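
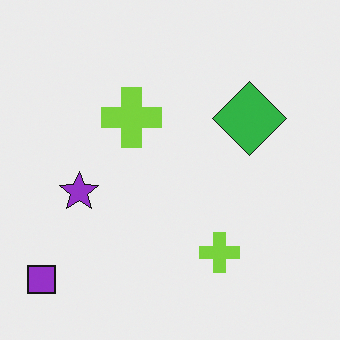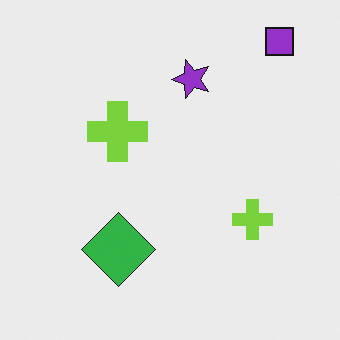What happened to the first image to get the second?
The image was transposed (reflected across the top-left ↔ bottom-right diagonal).

Shapes have swapped their row and column positions — what was in the top-right is now in the bottom-left — a diagonal reflection.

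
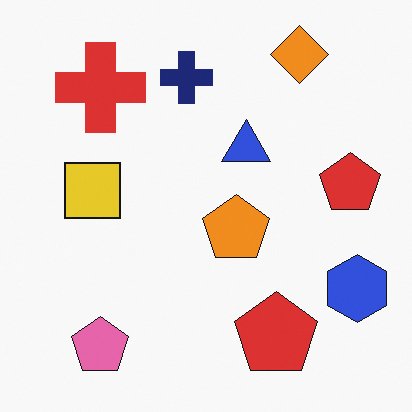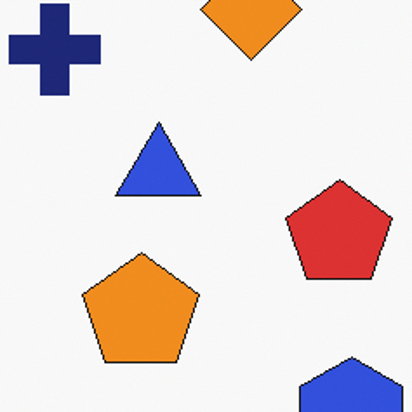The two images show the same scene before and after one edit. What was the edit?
The transformation is: cropped tightly and scaled back up.

The visible shapes are larger and the field of view is narrower; shapes near the original edges may be partly or wholly outside the frame — a crop-and-rescale.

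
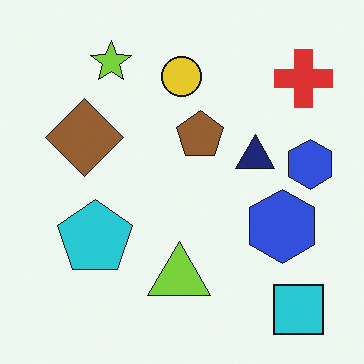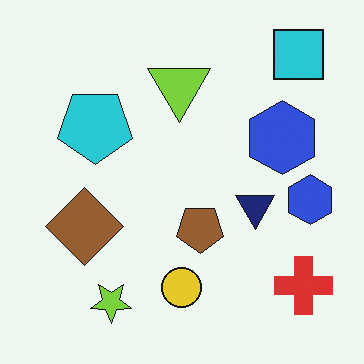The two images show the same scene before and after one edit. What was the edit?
It was flipped vertically (top ↔ bottom).

The cyan square is in the bottom-right of the first image and the top-right of the second — shapes on opposite sides of the horizontal midline have swapped in a mirror flip.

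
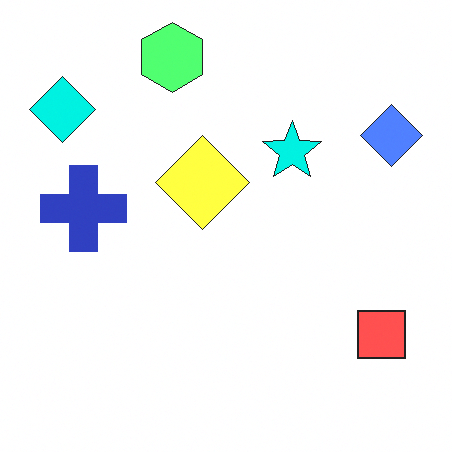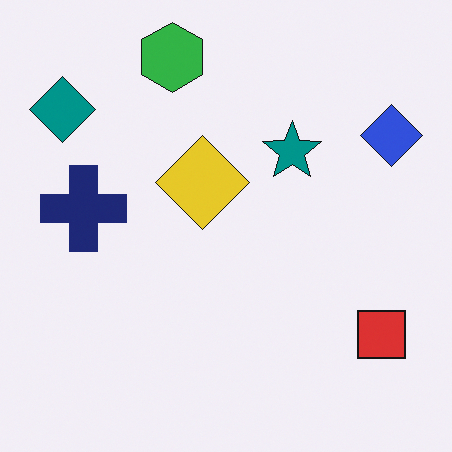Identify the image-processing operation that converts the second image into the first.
Substantially brightened.

Every pixel — background and shapes alike — is uniformly brightened.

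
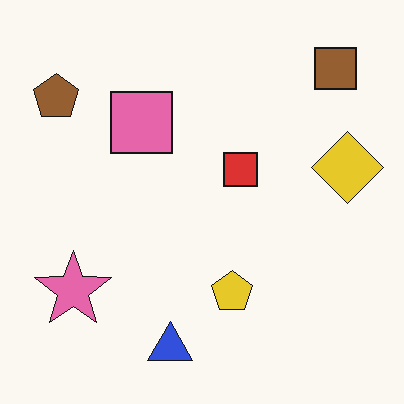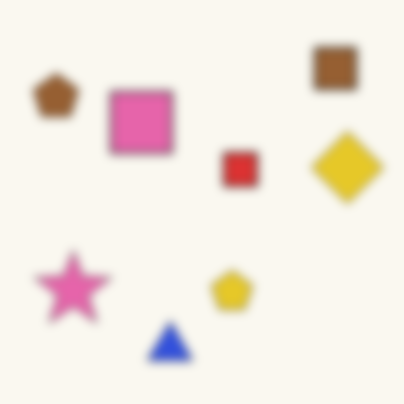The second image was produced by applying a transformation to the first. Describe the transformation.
The transformation is: heavily blurred.

Shape edges and outlines are uniformly softened across the whole image.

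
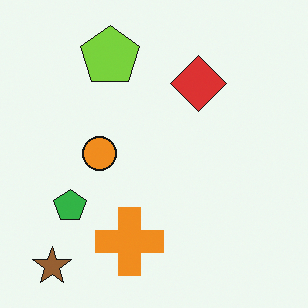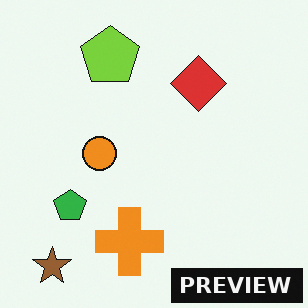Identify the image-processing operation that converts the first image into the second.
It was watermarked with the text "PREVIEW" in the lower-right corner.

A dark label reading "PREVIEW" appears in the lower-right corner.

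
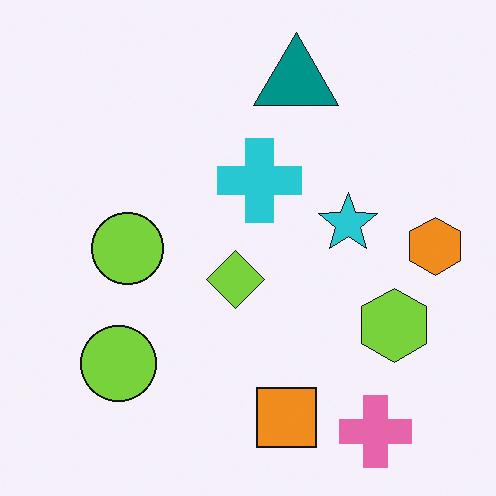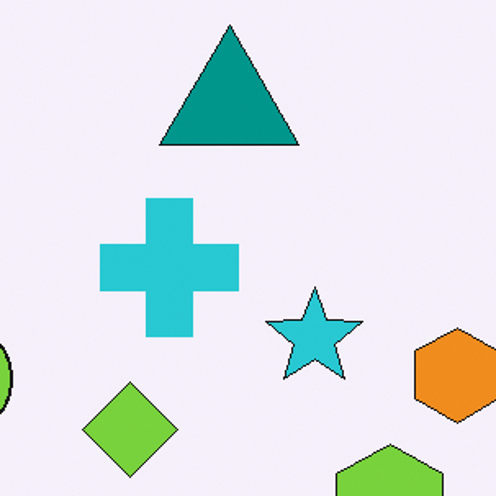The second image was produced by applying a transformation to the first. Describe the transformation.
It was cropped tightly and scaled back up.

The visible shapes are larger and the field of view is narrower; shapes near the original edges may be partly or wholly outside the frame — a crop-and-rescale.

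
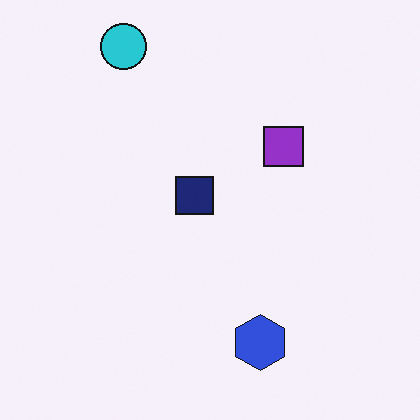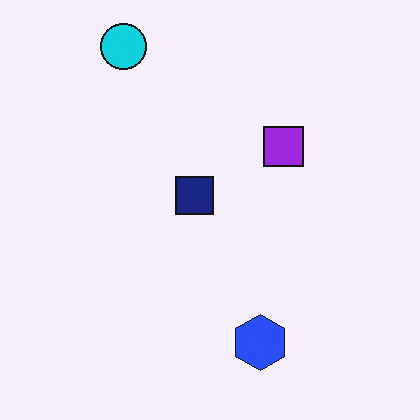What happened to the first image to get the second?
The second image is the first slightly oversaturated.

All colors are more vivid — a global saturation change.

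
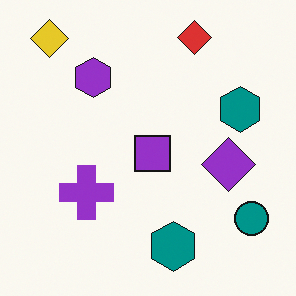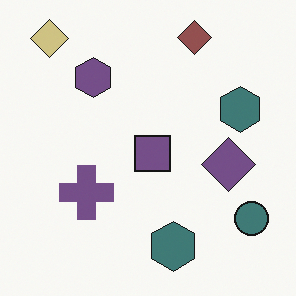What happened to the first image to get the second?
The second image is the first made much more muted (saturation change).

All colors are more muted and greyish — a global saturation change.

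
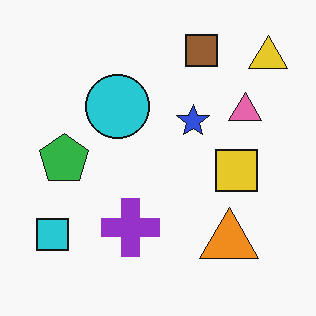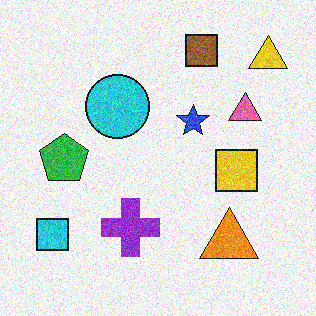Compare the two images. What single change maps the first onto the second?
The transformation is: degraded with visible gaussian noise.

Random speckle covers the whole image, including the flat background.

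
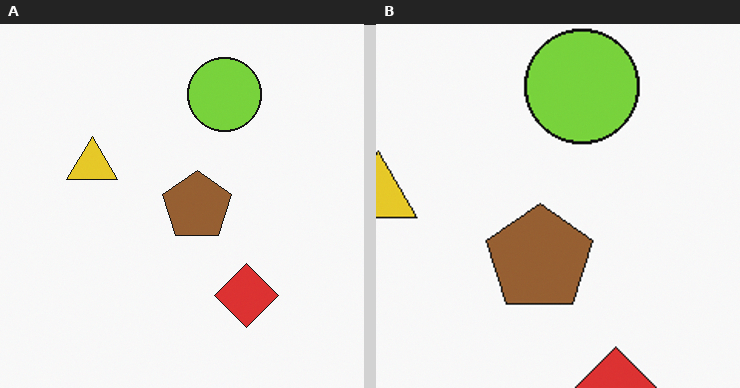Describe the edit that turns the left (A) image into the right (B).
It was cropped to a modestly smaller region and rescaled.

The visible shapes are larger and the field of view is narrower; shapes near the original edges may be partly or wholly outside the frame — a crop-and-rescale.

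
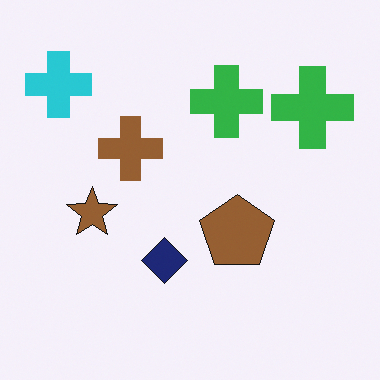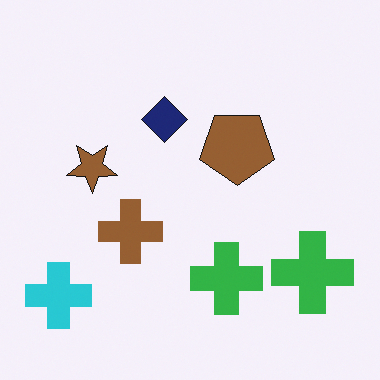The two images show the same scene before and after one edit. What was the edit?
Flipped vertically (top ↔ bottom).

The cyan cross is in the top-left of the first image and the bottom-left of the second — shapes on opposite sides of the horizontal midline have swapped in a mirror flip.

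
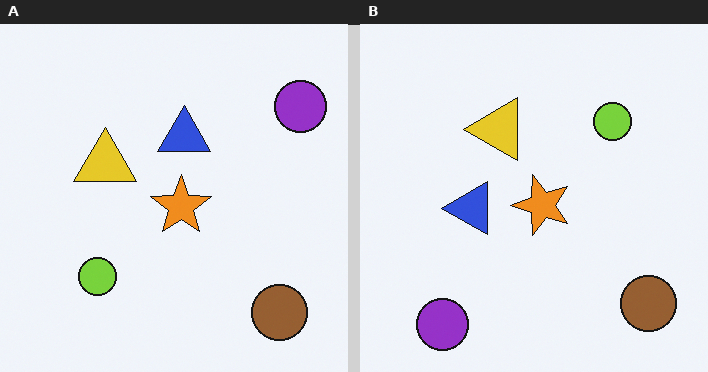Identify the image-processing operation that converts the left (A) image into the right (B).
This is the original image transposed (reflected across the top-left ↔ bottom-right diagonal).

Shapes have swapped their row and column positions — what was in the top-right is now in the bottom-left — a diagonal reflection.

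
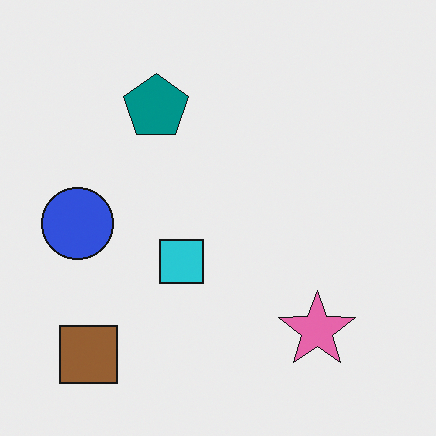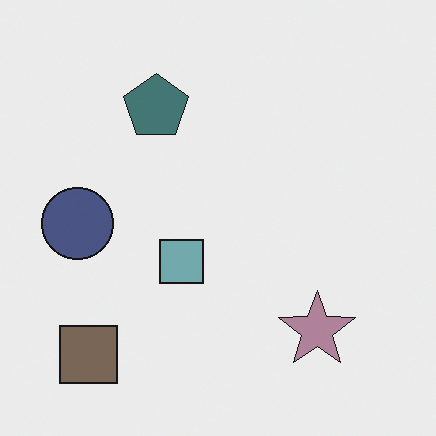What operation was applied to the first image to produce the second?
It was heavily desaturated.

All colors are more muted and greyish — a global saturation change.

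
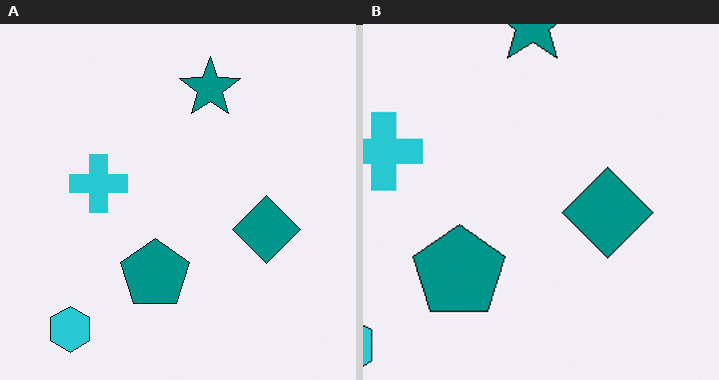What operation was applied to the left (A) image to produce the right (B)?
The transformation is: cropped to a modestly smaller region and rescaled.

The visible shapes are larger and the field of view is narrower; shapes near the original edges may be partly or wholly outside the frame — a crop-and-rescale.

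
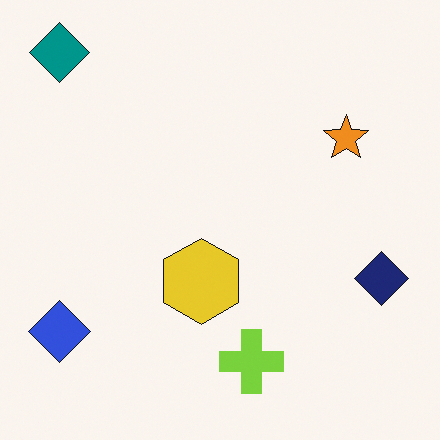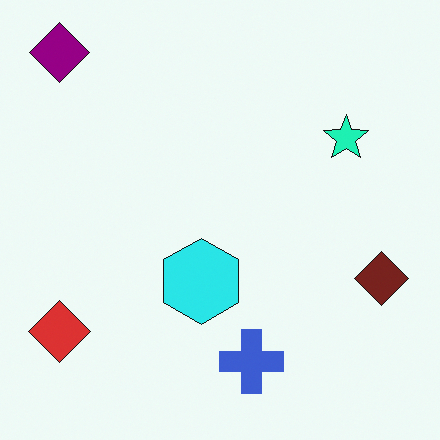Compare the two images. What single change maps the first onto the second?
The image was hue-shifted noticeably.

Every shape's color has rotated by the same amount around the hue wheel — a uniform hue shift.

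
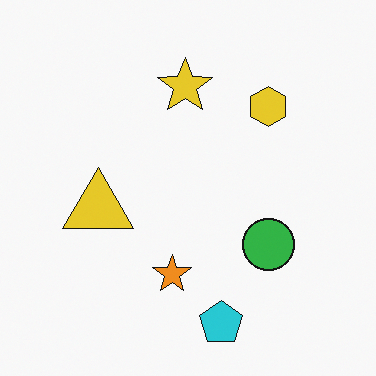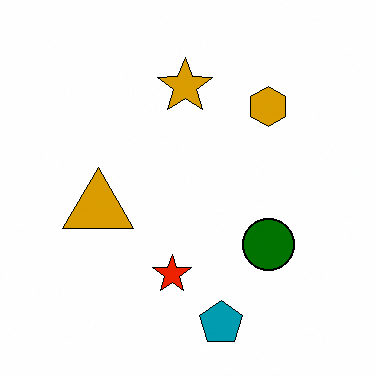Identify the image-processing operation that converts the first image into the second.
The second image is the first given much higher contrast.

Tones are pushed away from mid-grey across the whole image — a global contrast change.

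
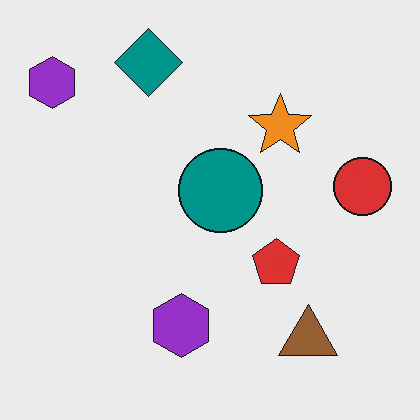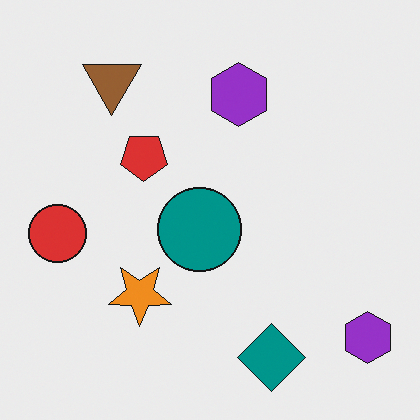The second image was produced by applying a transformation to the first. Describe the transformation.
The image was rotated 180°.

The brown triangle sits in the bottom-right of the first image and the top-left of the second — consistent with a whole-image 180° rotation.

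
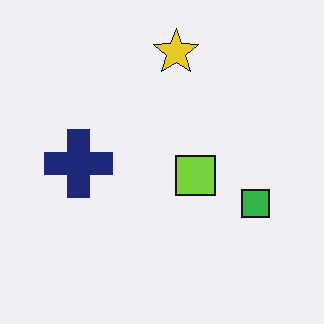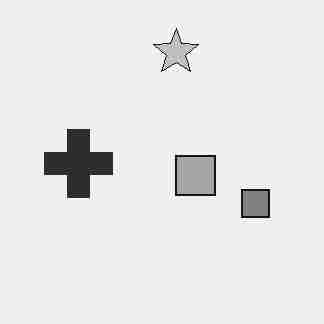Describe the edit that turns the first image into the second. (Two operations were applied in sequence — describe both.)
This is the original image converted to grayscale, then degraded with heavy JPEG compression.

All color is removed — every shape is now a shade of grey. Blocky 8×8 compression artifacts appear around shape edges and the flat background shows ringing — characteristic JPEG degradation.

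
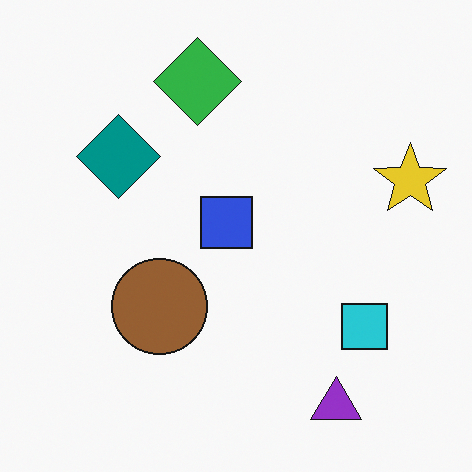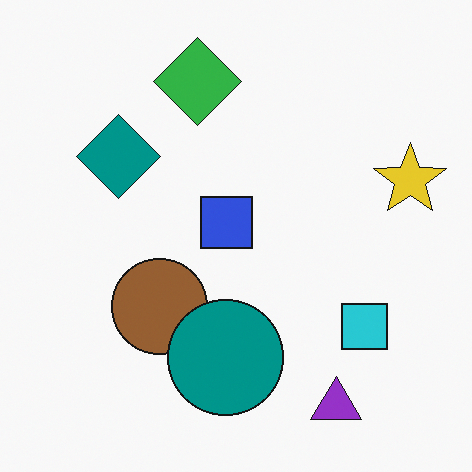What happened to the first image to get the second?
The transformation is: overlaid with an additional teal circle.

A teal circle appears in the second image that is absent from the first.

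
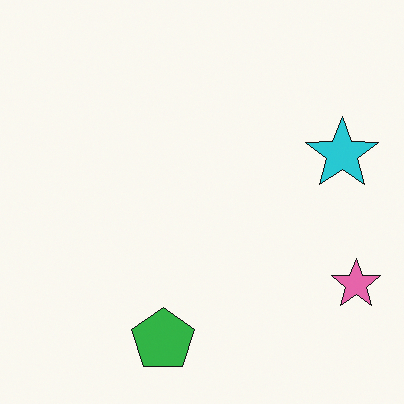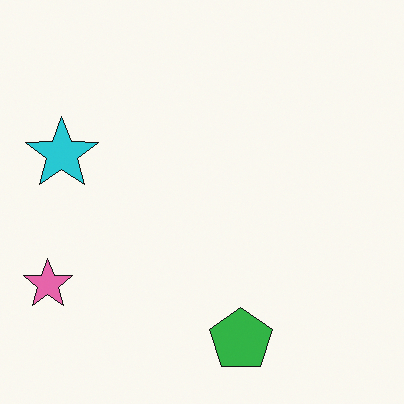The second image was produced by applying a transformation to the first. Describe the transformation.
Flipped horizontally (left ↔ right).

The pink star is in the bottom-right of the first image and the bottom-left of the second — shapes on opposite sides of the vertical midline have swapped in a mirror flip.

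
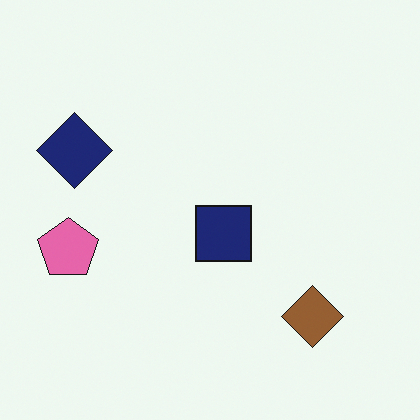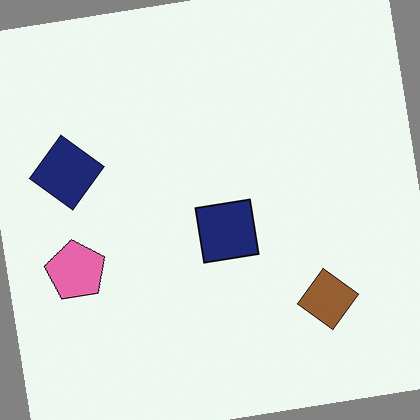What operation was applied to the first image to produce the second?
This is the original image rotated counter-clockwise by a few degrees.

Every shape is tilted by the same angle and the image corners show triangular fill wedges — a whole-image rotation by a non-right angle.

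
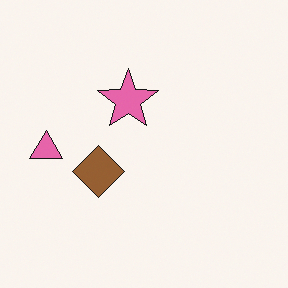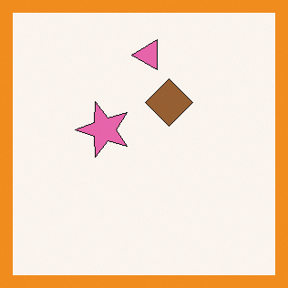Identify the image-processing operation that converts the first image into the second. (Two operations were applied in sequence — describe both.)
It was transposed (reflected across the top-left ↔ bottom-right diagonal), then framed with a orange border.

Shapes have swapped their row and column positions — what was in the top-right is now in the bottom-left — a diagonal reflection. A solid orange frame runs around the edge of the second image, with the content slightly shrunk inside it.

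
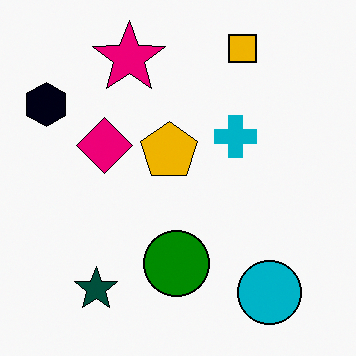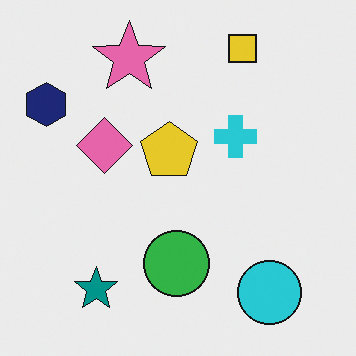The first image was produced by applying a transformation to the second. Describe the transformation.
The transformation is: given much higher contrast.

Tones are pushed away from mid-grey across the whole image — a global contrast change.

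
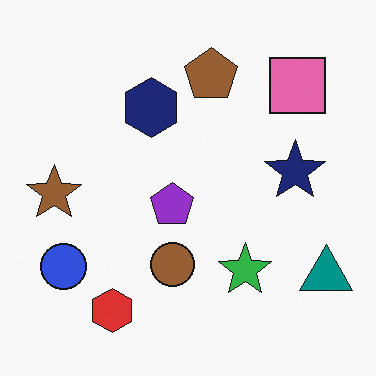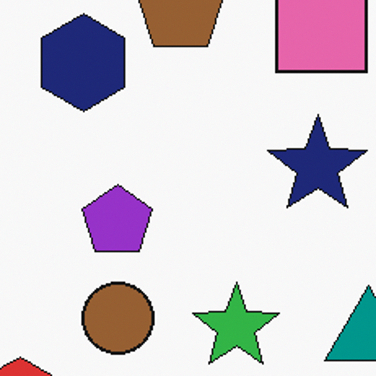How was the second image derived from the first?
Cropped tightly and scaled back up.

The visible shapes are larger and the field of view is narrower; shapes near the original edges may be partly or wholly outside the frame — a crop-and-rescale.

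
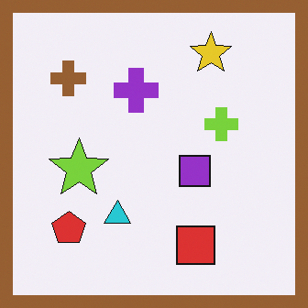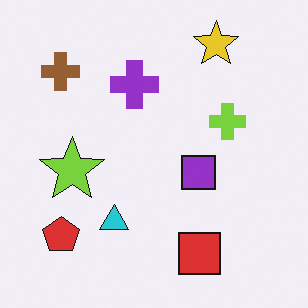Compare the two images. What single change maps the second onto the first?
The first image is the second framed with a brown border.

A solid brown frame runs around the edge of the first image, with the content slightly shrunk inside it.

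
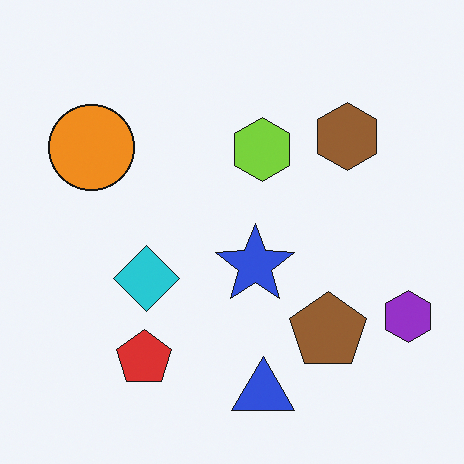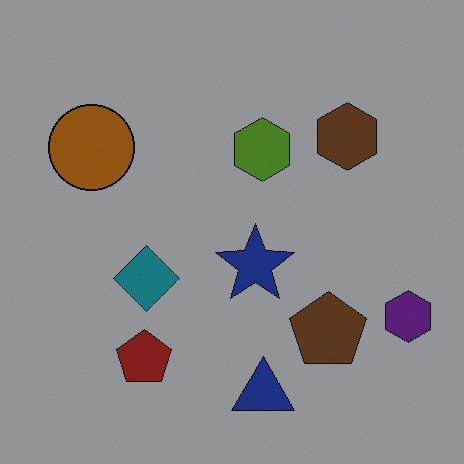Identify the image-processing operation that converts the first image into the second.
The transformation is: darkened a lot.

Every pixel — background and shapes alike — is uniformly darkened.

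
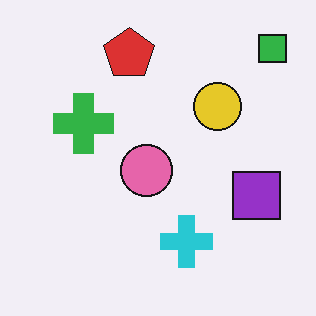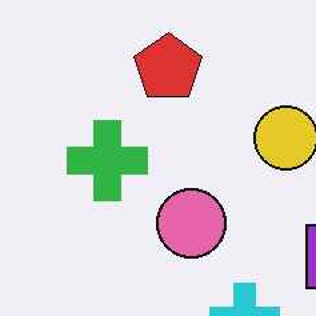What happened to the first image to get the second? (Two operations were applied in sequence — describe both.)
Given moderate JPEG compression, then cropped to a modestly smaller region and rescaled.

Blocky 8×8 compression artifacts appear around shape edges and the flat background shows ringing — characteristic JPEG degradation. The visible shapes are larger and the field of view is narrower; shapes near the original edges may be partly or wholly outside the frame — a crop-and-rescale.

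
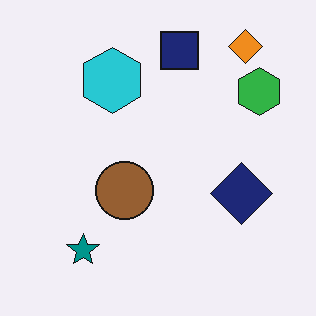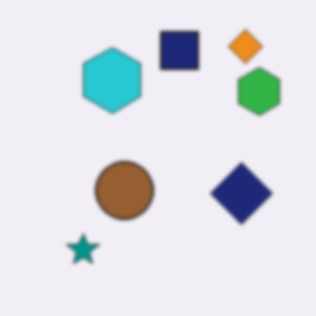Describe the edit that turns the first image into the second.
This is the original image slightly softened.

Shape edges and outlines are uniformly softened across the whole image.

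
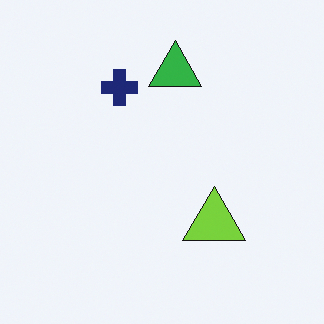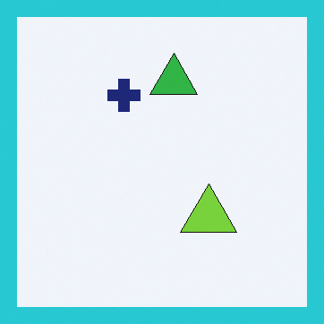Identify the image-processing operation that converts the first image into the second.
Framed with a cyan border.

A solid cyan frame runs around the edge of the second image, with the content slightly shrunk inside it.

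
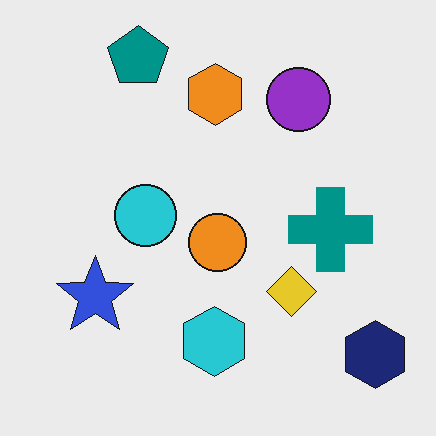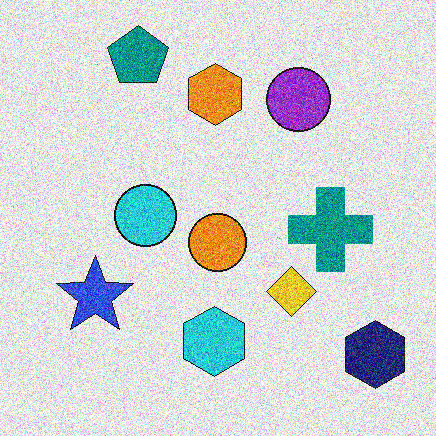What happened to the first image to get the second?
This is the original image degraded with strong gaussian noise.

Random speckle covers the whole image, including the flat background.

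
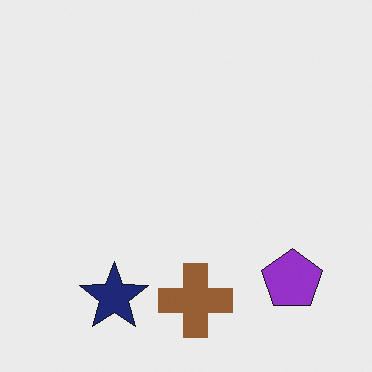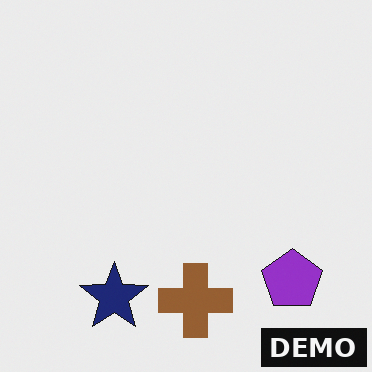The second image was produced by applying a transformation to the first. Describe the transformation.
It was watermarked with the text "DEMO" in the lower-right corner.

A dark label reading "DEMO" appears in the lower-right corner.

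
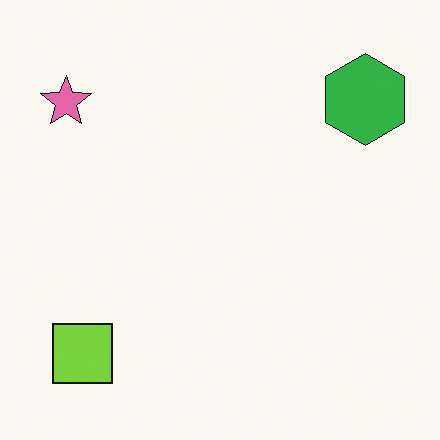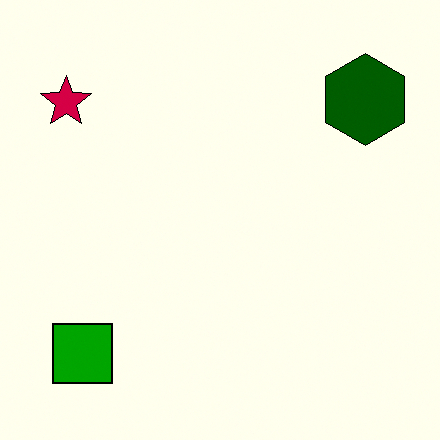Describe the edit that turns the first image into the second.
Boosted in contrast.

Tones are pushed away from mid-grey across the whole image — a global contrast change.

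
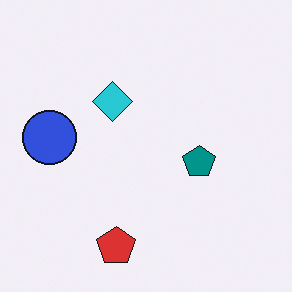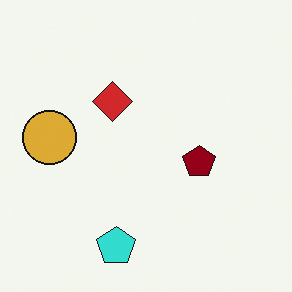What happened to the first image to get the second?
The transformation is: hue-shifted through roughly half the color wheel.

Every shape's color has rotated by the same amount around the hue wheel — a uniform hue shift.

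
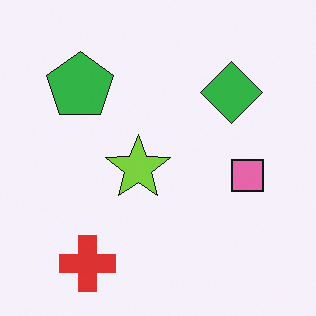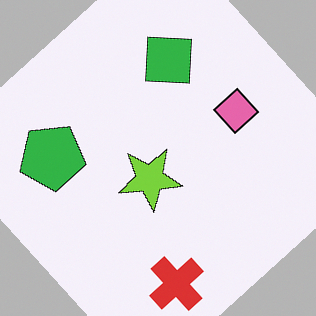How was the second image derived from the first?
The second image is the first rotated counter-clockwise by a large amount — several tens of degrees.

Every shape is tilted by the same angle and the image corners show triangular fill wedges — a whole-image rotation by a non-right angle.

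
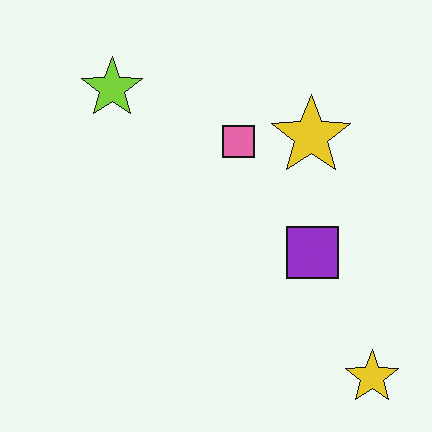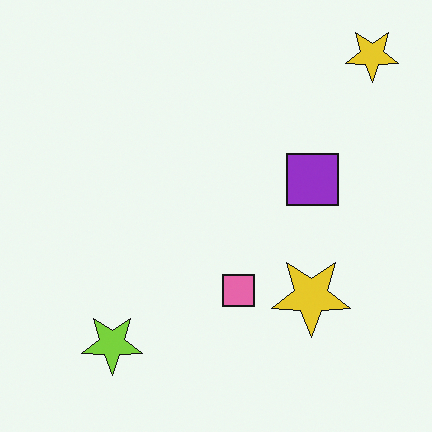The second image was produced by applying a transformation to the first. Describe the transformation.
The second image is the first flipped vertically (top ↔ bottom).

The lime star is in the top-left of the first image and the bottom-left of the second — shapes on opposite sides of the horizontal midline have swapped in a mirror flip.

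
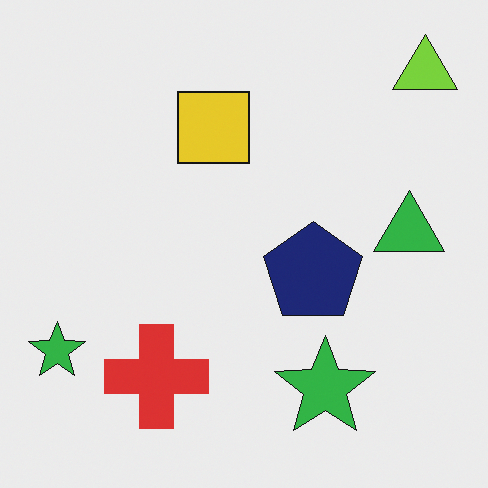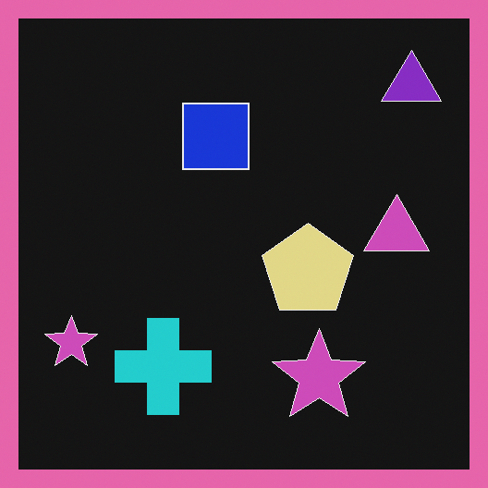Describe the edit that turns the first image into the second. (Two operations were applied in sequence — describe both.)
It was color-inverted (negative), then framed with a pink border.

The light background has become dark and every shape's color is its complement — a photographic negative. A solid pink frame runs around the edge of the second image, with the content slightly shrunk inside it.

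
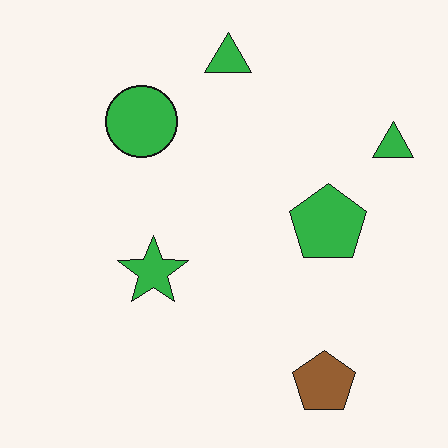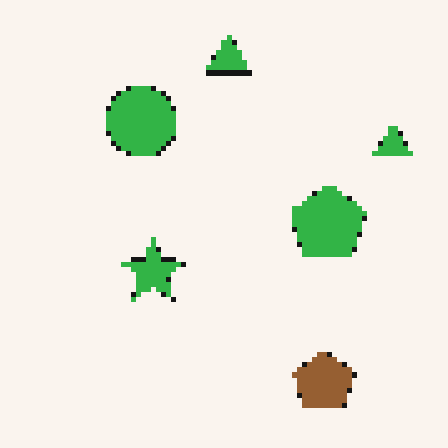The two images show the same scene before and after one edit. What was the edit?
It was mildly pixelated.

Shapes are reduced to large square blocks; fine edges and outlines are lost — a downscale-then-upscale (mosaic) effect.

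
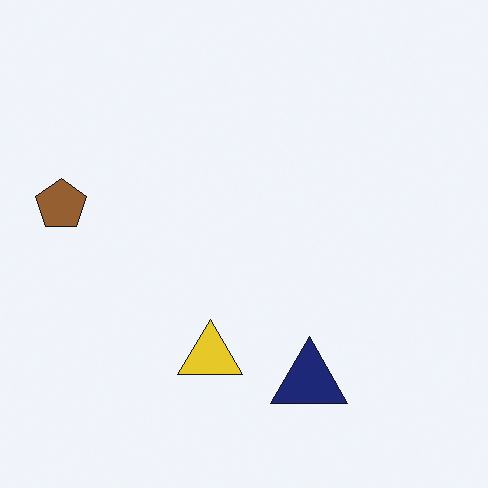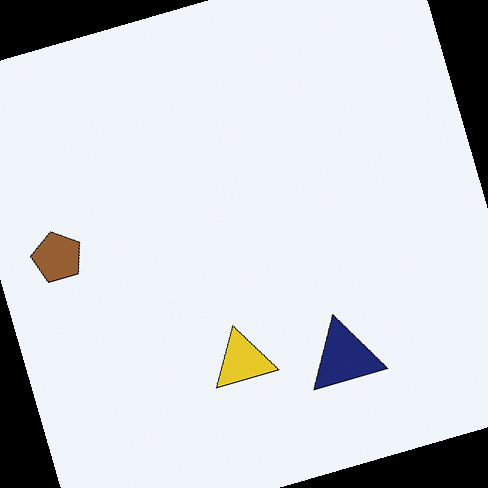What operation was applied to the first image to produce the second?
This is the original image rotated counter-clockwise by a clearly visible amount.

Every shape is tilted by the same angle and the image corners show triangular fill wedges — a whole-image rotation by a non-right angle.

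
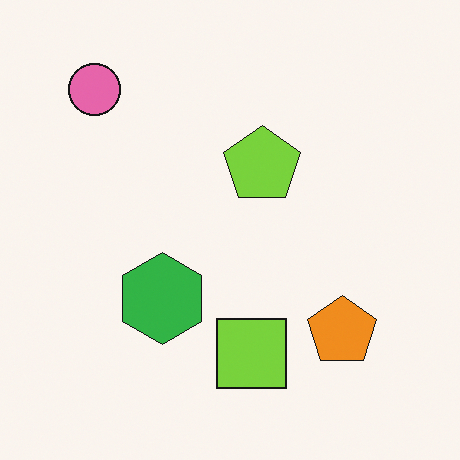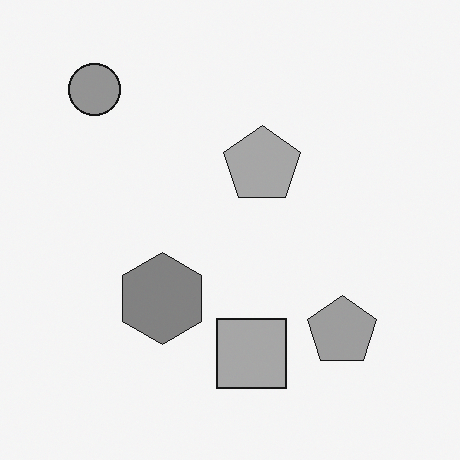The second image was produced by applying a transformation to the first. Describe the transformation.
Converted to grayscale.

All color is removed — every shape is now a shade of grey.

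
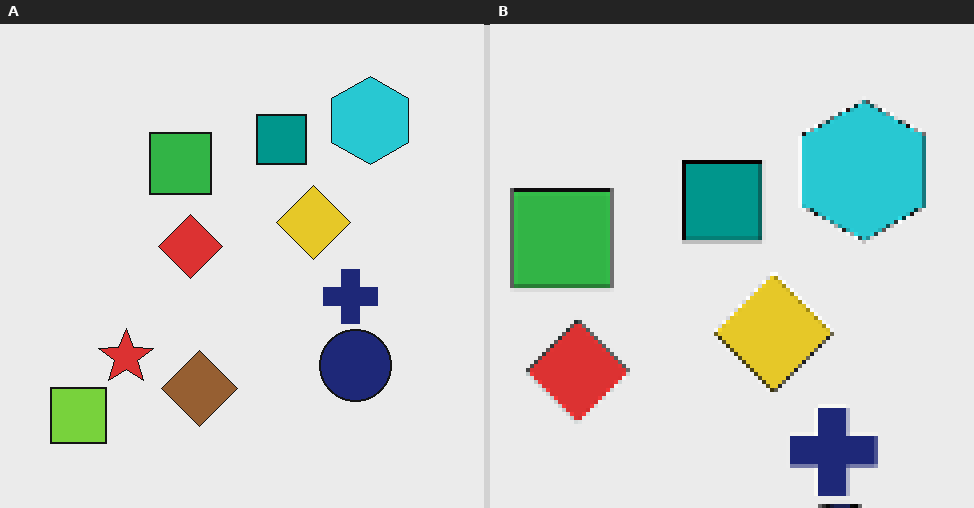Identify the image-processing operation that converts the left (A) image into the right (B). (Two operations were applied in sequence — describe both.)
Cropped to a modestly smaller region and rescaled, then mildly pixelated.

The visible shapes are larger and the field of view is narrower; shapes near the original edges may be partly or wholly outside the frame — a crop-and-rescale. Shapes are reduced to large square blocks; fine edges and outlines are lost — a downscale-then-upscale (mosaic) effect.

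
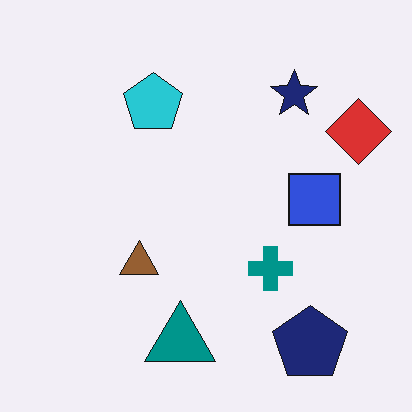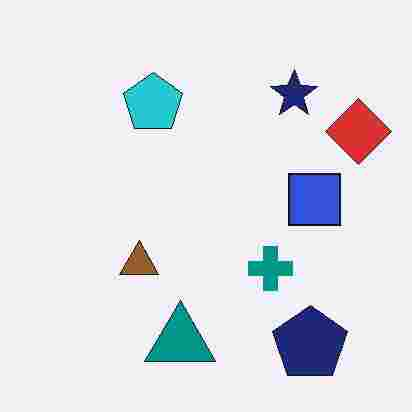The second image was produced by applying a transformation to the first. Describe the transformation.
It was degraded with heavy JPEG compression.

Blocky 8×8 compression artifacts appear around shape edges and the flat background shows ringing — characteristic JPEG degradation.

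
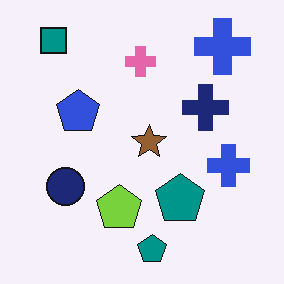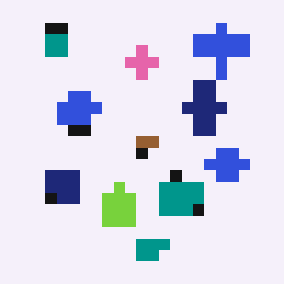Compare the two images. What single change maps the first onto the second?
Coarsely pixelated.

Shapes are reduced to large square blocks; fine edges and outlines are lost — a downscale-then-upscale (mosaic) effect.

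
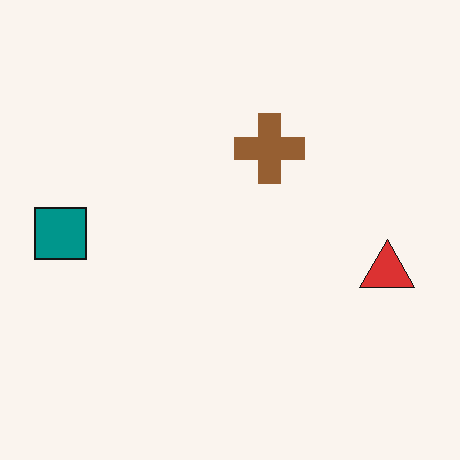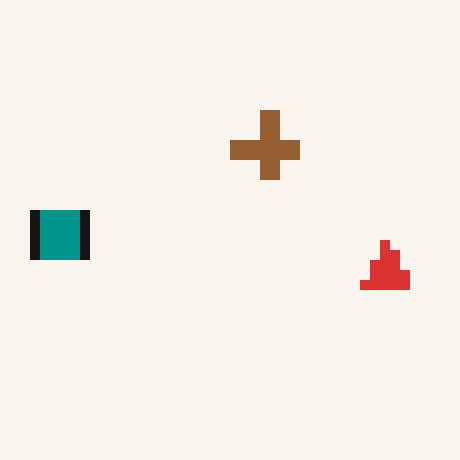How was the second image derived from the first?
The second image is the first coarsely pixelated.

Shapes are reduced to large square blocks; fine edges and outlines are lost — a downscale-then-upscale (mosaic) effect.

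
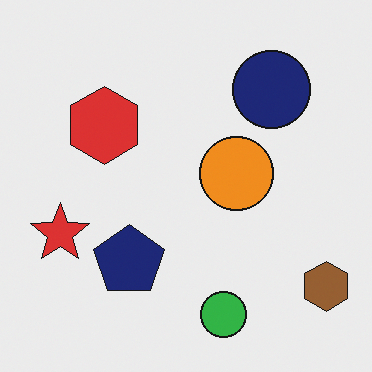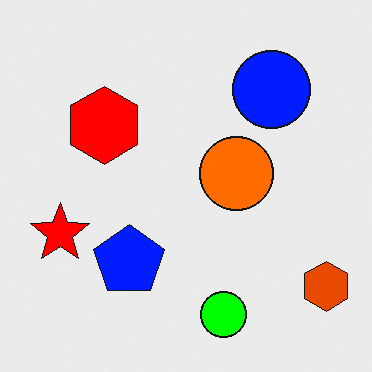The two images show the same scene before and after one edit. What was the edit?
The transformation is: made much more vivid (saturation change).

All colors are more vivid — a global saturation change.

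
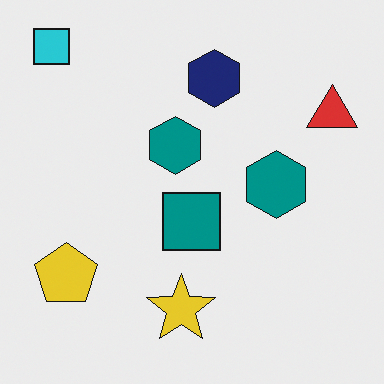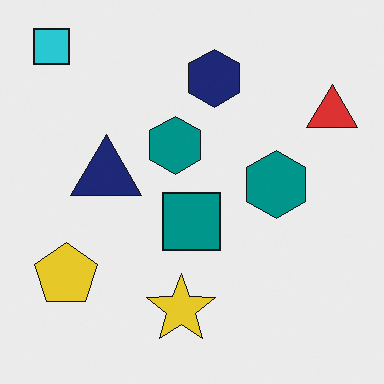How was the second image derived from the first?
Overlaid with an additional navy triangle.

A navy triangle appears in the second image that is absent from the first.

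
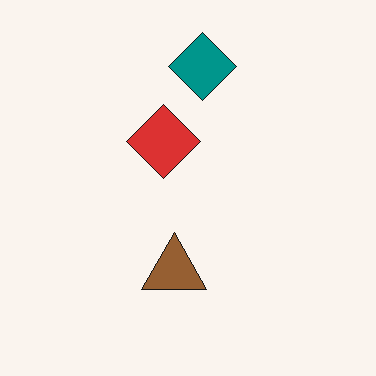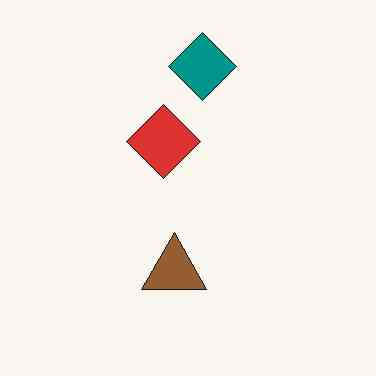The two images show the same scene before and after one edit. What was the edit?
The transformation is: JPEG-compressed with visible artifacts.

Blocky 8×8 compression artifacts appear around shape edges and the flat background shows ringing — characteristic JPEG degradation.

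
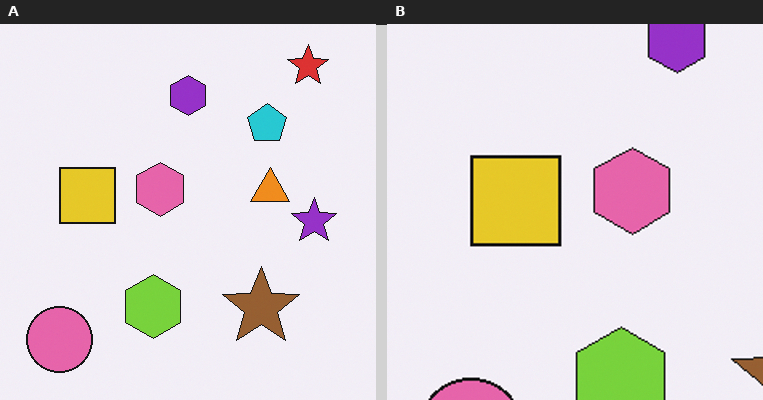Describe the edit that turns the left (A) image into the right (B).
The right (B) image is the left (A) cropped slightly and scaled back up.

The visible shapes are larger and the field of view is narrower; shapes near the original edges may be partly or wholly outside the frame — a crop-and-rescale.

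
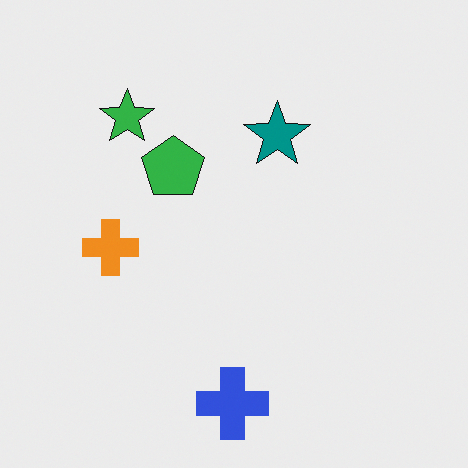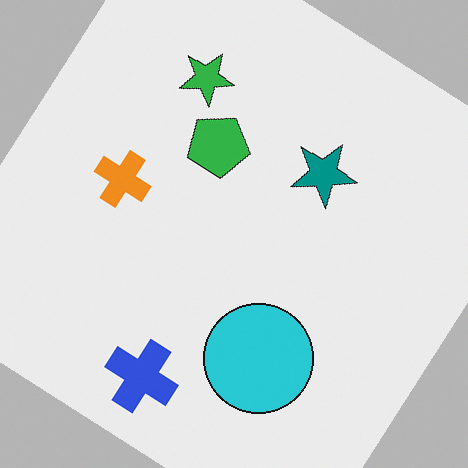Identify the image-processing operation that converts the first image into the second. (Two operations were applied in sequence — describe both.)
Rotated clockwise by a large amount — several tens of degrees, then overlaid with an additional cyan circle.

Every shape is tilted by the same angle and the image corners show triangular fill wedges — a whole-image rotation by a non-right angle. A cyan circle appears in the second image that is absent from the first.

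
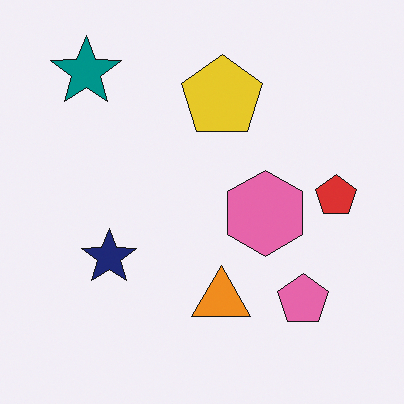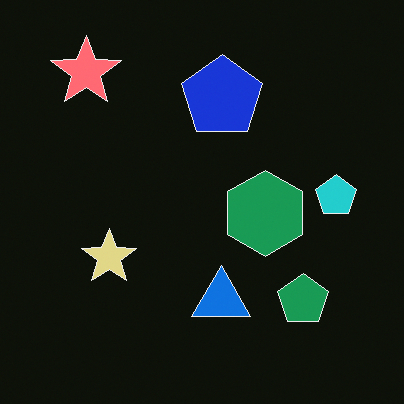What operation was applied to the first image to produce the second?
The image was color-inverted (negative).

The light background has become dark and every shape's color is its complement — a photographic negative.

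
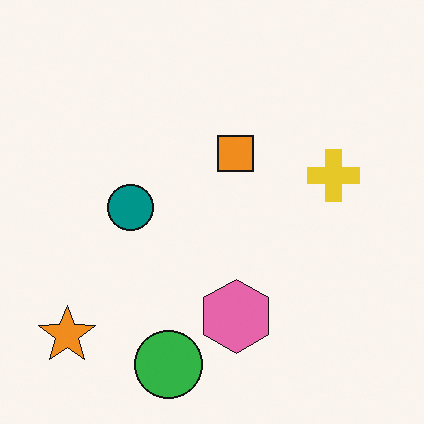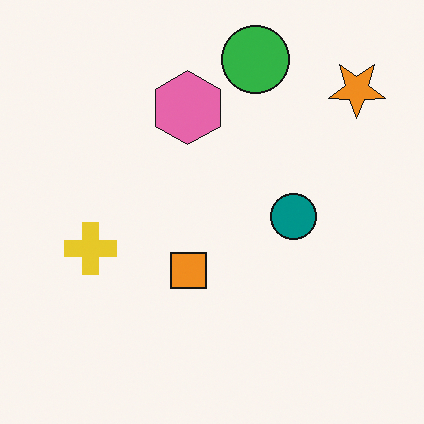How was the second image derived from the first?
Rotated 180°.

The orange star sits in the bottom-left of the first image and the top-right of the second — consistent with a whole-image 180° rotation.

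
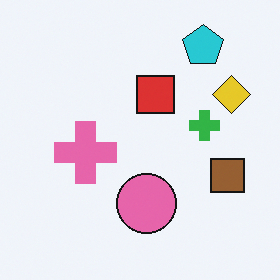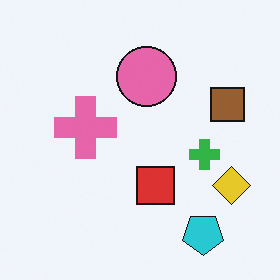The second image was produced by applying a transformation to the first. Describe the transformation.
Flipped vertically (top ↔ bottom).

The cyan pentagon is in the top-right of the first image and the bottom-right of the second — shapes on opposite sides of the horizontal midline have swapped in a mirror flip.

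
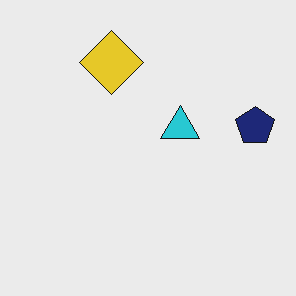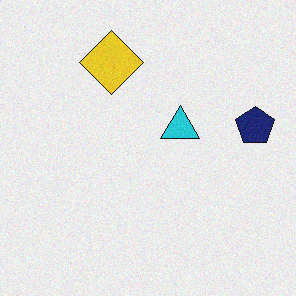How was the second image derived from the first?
The image was degraded with light additive noise.

Random speckle covers the whole image, including the flat background.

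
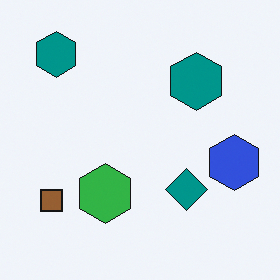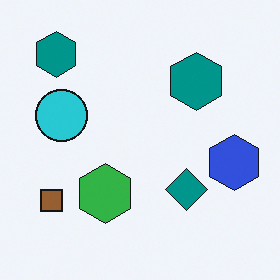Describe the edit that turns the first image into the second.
The transformation is: overlaid with an additional cyan circle.

A cyan circle appears in the second image that is absent from the first.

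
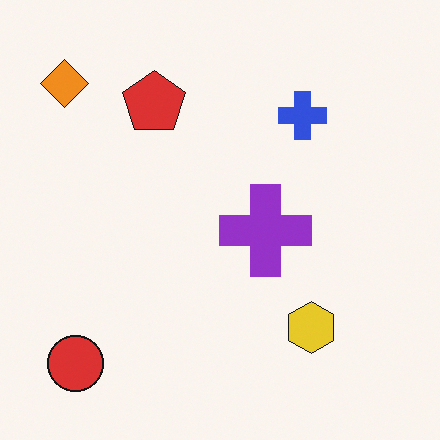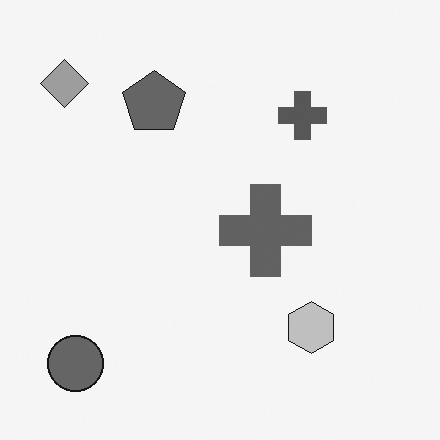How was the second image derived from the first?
The transformation is: converted to grayscale.

All color is removed — every shape is now a shade of grey.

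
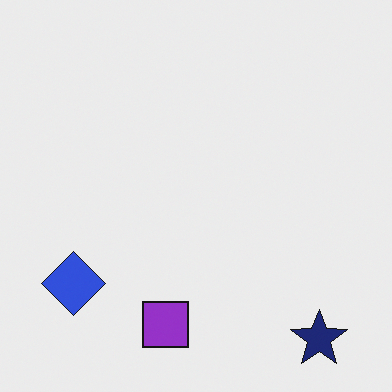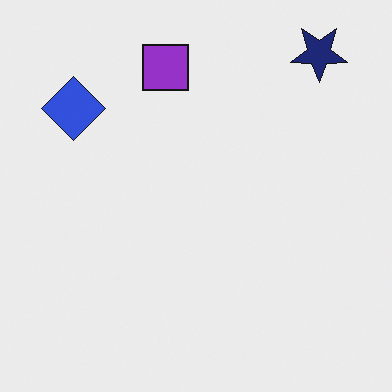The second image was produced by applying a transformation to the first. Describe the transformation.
It was flipped vertically (top ↔ bottom).

The navy star is in the bottom-right of the first image and the top-right of the second — shapes on opposite sides of the horizontal midline have swapped in a mirror flip.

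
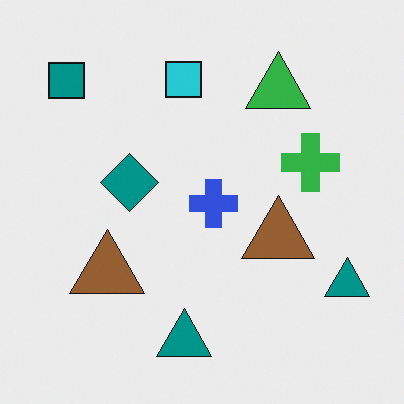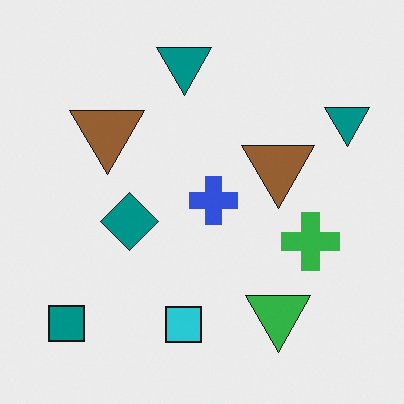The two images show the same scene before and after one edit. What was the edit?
The image was flipped vertically (top ↔ bottom).

The cyan square is in the top of the first image and the bottom of the second — shapes on opposite sides of the horizontal midline have swapped in a mirror flip.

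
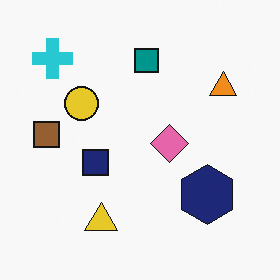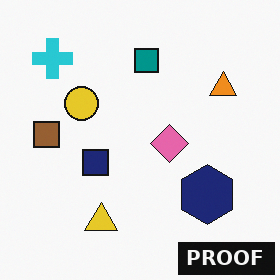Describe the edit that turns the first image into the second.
It was watermarked with the text "PROOF" in the lower-right corner.

A dark label reading "PROOF" appears in the lower-right corner.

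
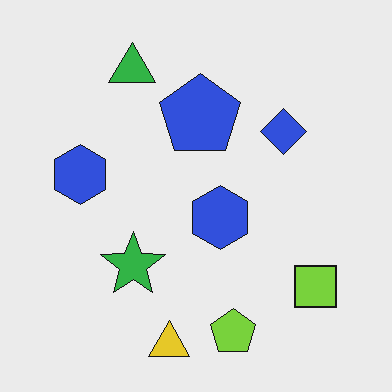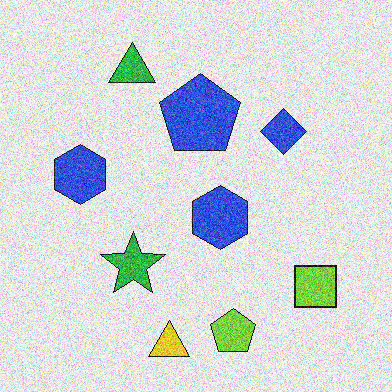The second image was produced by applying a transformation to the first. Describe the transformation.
It was degraded with strong gaussian noise.

Random speckle covers the whole image, including the flat background.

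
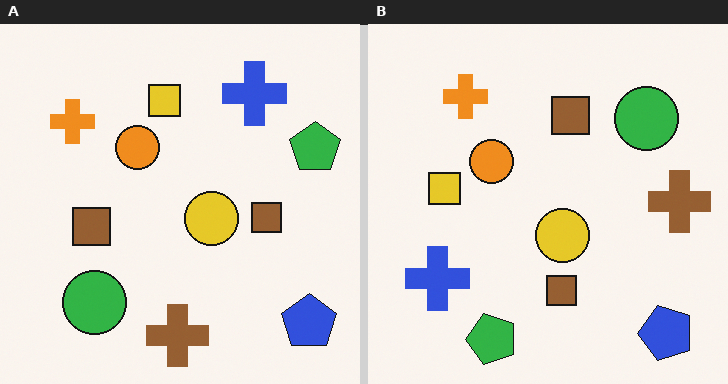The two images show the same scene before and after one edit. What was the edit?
The right (B) image is the left (A) transposed (reflected across the top-left ↔ bottom-right diagonal).

Shapes have swapped their row and column positions — what was in the top-right is now in the bottom-left — a diagonal reflection.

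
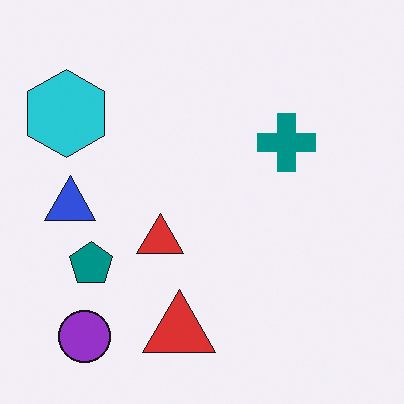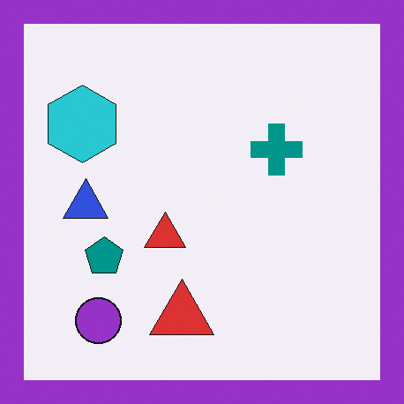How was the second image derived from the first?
This is the original image framed with a purple border.

A solid purple frame runs around the edge of the second image, with the content slightly shrunk inside it.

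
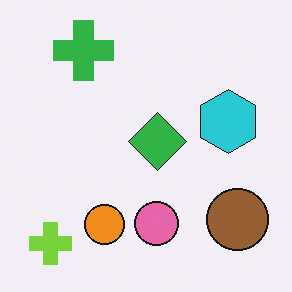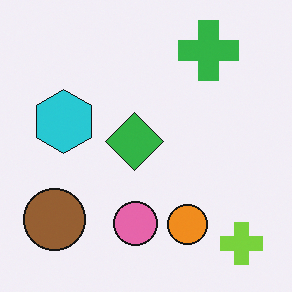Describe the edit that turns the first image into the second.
This is the original image flipped horizontally (left ↔ right).

The lime cross is in the bottom-left of the first image and the bottom-right of the second — shapes on opposite sides of the vertical midline have swapped in a mirror flip.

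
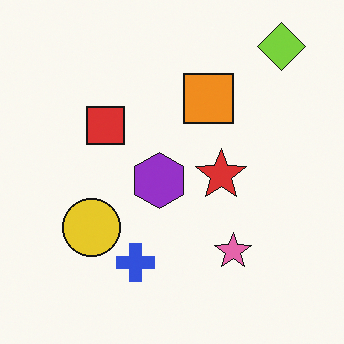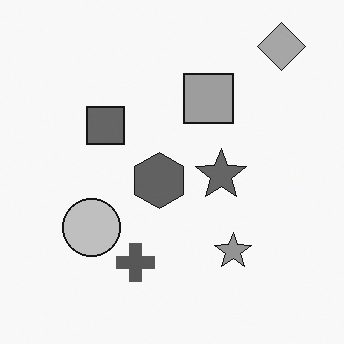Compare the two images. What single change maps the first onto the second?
The second image is the first converted to grayscale.

All color is removed — every shape is now a shade of grey.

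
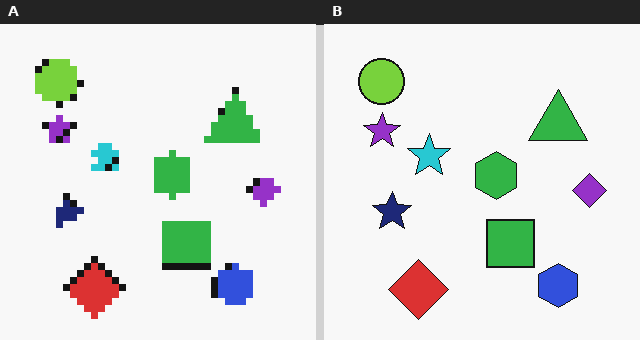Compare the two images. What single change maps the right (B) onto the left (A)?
The left (A) image is the right (B) moderately pixelated.

Shapes are reduced to large square blocks; fine edges and outlines are lost — a downscale-then-upscale (mosaic) effect.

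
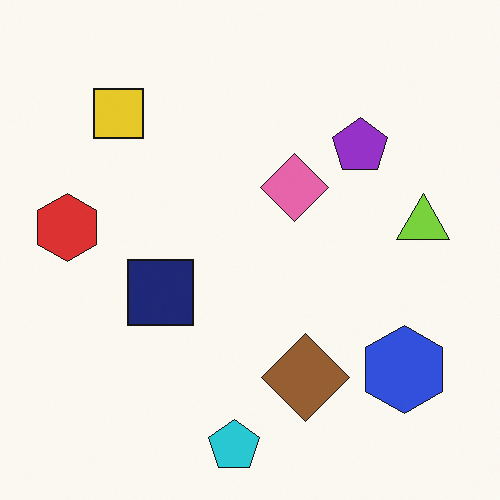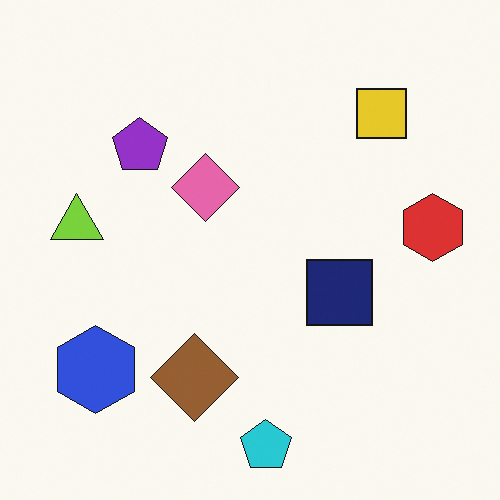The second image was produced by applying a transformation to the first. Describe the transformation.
The transformation is: flipped horizontally (left ↔ right).

The red hexagon is in the left of the first image and the right of the second — shapes on opposite sides of the vertical midline have swapped in a mirror flip.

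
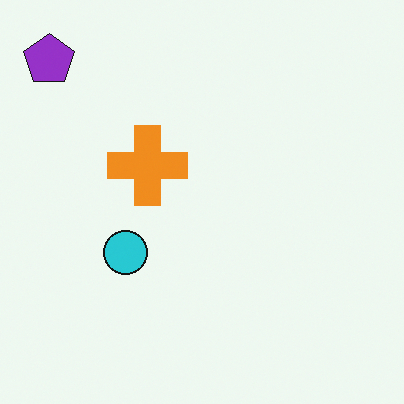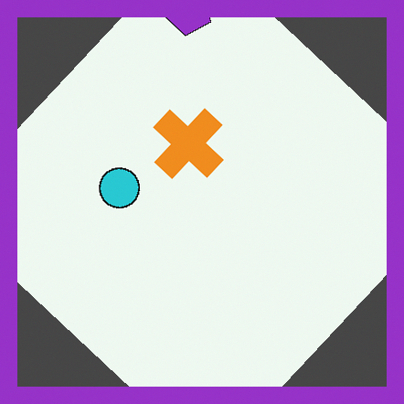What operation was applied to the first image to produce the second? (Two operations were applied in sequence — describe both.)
Rotated clockwise by a large amount — several tens of degrees, then framed with a purple border.

Every shape is tilted by the same angle and the image corners show triangular fill wedges — a whole-image rotation by a non-right angle. A solid purple frame runs around the edge of the second image, with the content slightly shrunk inside it.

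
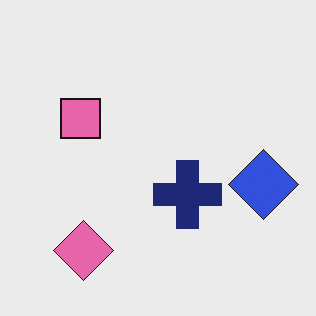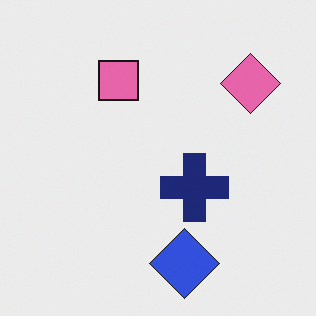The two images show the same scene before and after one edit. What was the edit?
The second image is the first transposed (reflected across the top-left ↔ bottom-right diagonal).

Shapes have swapped their row and column positions — what was in the top-right is now in the bottom-left — a diagonal reflection.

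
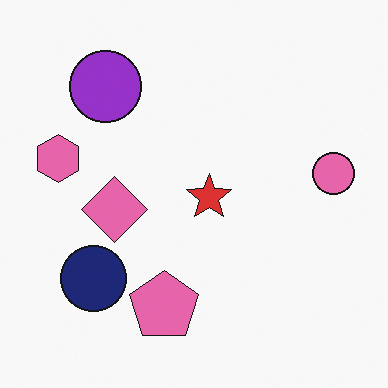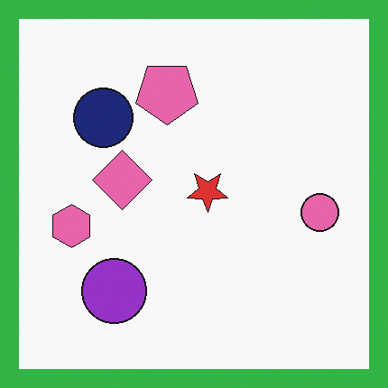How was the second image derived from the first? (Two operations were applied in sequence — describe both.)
The transformation is: flipped vertically (top ↔ bottom), then framed with a green border.

The pink pentagon is in the bottom of the first image and the top of the second — shapes on opposite sides of the horizontal midline have swapped in a mirror flip. A solid green frame runs around the edge of the second image, with the content slightly shrunk inside it.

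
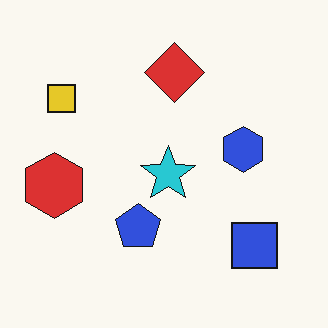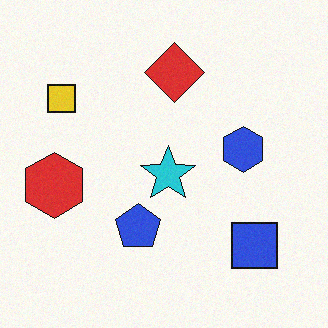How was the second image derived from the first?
This is the original image degraded with subtle gaussian noise.

Random speckle covers the whole image, including the flat background.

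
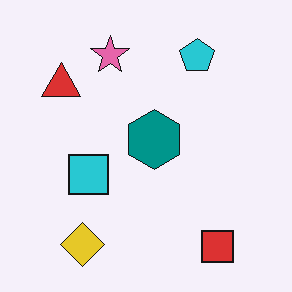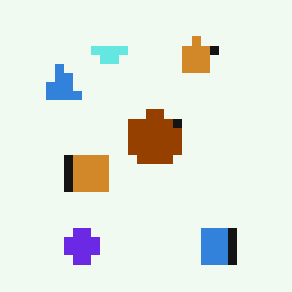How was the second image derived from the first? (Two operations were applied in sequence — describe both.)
The second image is the first heavily pixelated into large blocks, then hue-shifted by a large amount.

Shapes are reduced to large square blocks; fine edges and outlines are lost — a downscale-then-upscale (mosaic) effect. Every shape's color has rotated by the same amount around the hue wheel — a uniform hue shift.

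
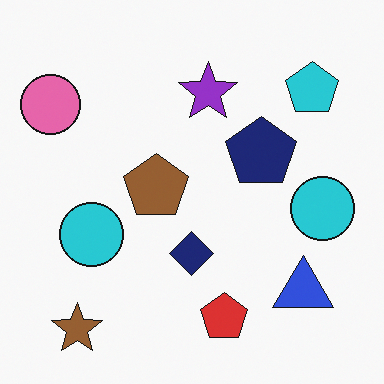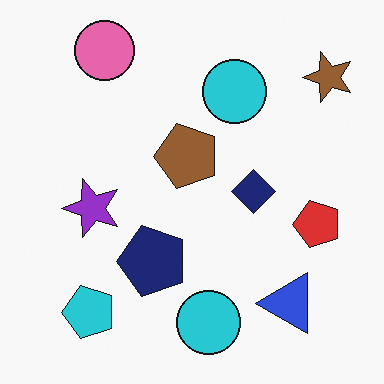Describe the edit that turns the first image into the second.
The second image is the first transposed (reflected across the top-left ↔ bottom-right diagonal).

Shapes have swapped their row and column positions — what was in the top-right is now in the bottom-left — a diagonal reflection.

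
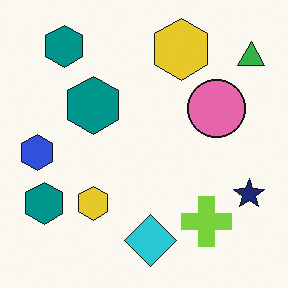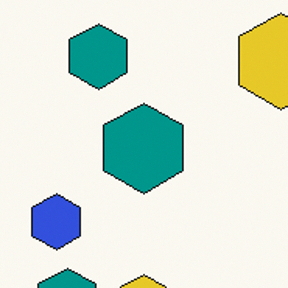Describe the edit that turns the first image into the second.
The image was cropped slightly and scaled back up.

The visible shapes are larger and the field of view is narrower; shapes near the original edges may be partly or wholly outside the frame — a crop-and-rescale.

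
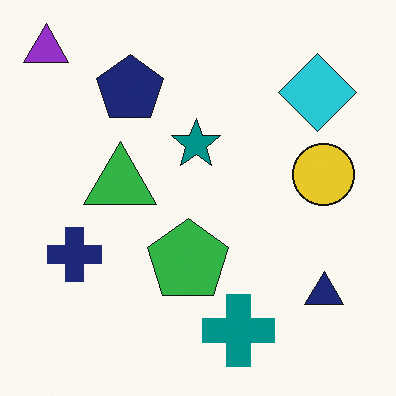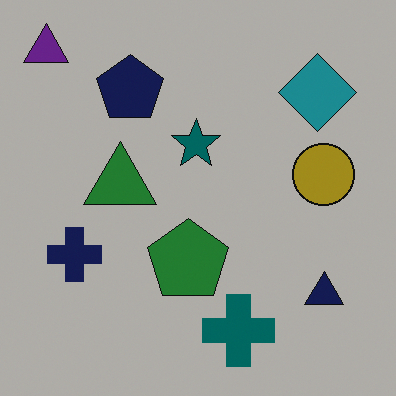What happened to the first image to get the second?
The transformation is: darkened a lot.

Every pixel — background and shapes alike — is uniformly darkened.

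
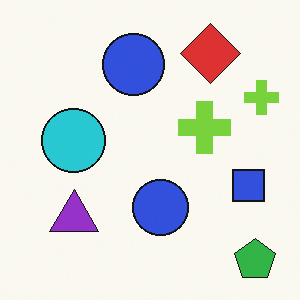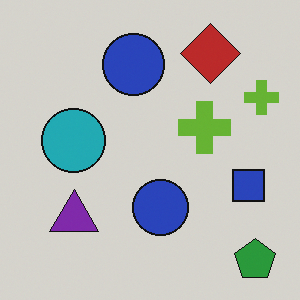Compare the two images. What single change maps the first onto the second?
The second image is the first darkened a little.

Every pixel — background and shapes alike — is uniformly darkened.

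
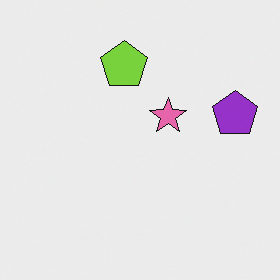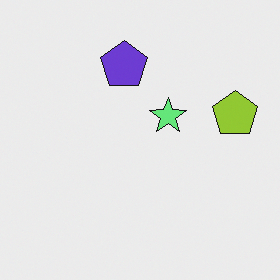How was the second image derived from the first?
It was hue-shifted by a large amount.

Every shape's color has rotated by the same amount around the hue wheel — a uniform hue shift.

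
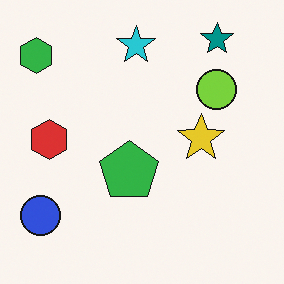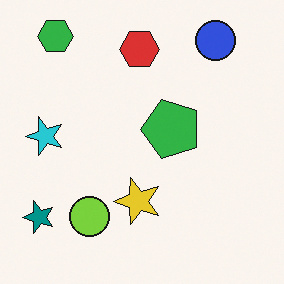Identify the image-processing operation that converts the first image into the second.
The image was transposed (reflected across the top-left ↔ bottom-right diagonal).

Shapes have swapped their row and column positions — what was in the top-right is now in the bottom-left — a diagonal reflection.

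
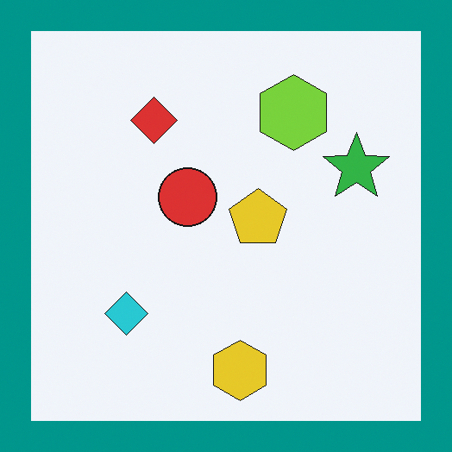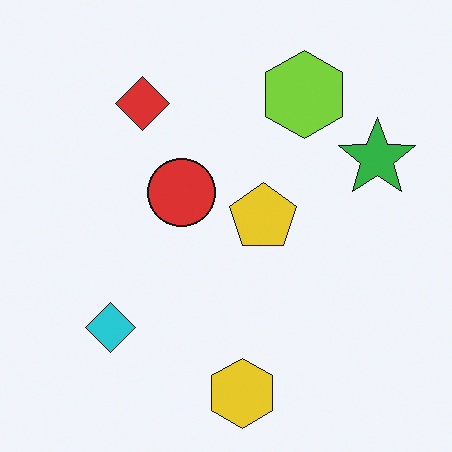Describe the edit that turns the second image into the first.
The first image is the second framed with a teal border.

A solid teal frame runs around the edge of the first image, with the content slightly shrunk inside it.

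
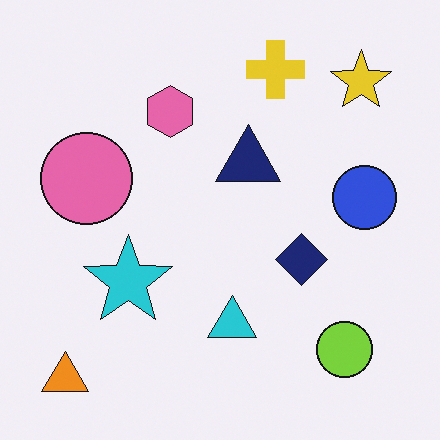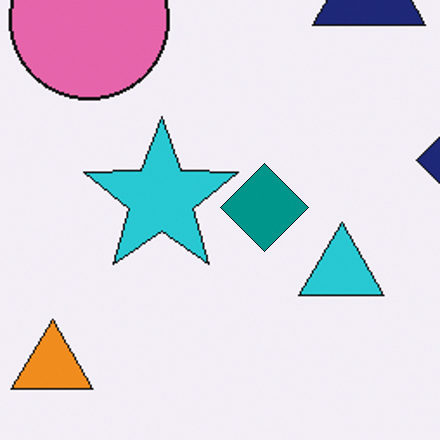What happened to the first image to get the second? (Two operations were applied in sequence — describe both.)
The transformation is: cropped to a noticeably smaller region and rescaled, then overlaid with an additional teal diamond.

The visible shapes are larger and the field of view is narrower; shapes near the original edges may be partly or wholly outside the frame — a crop-and-rescale. A teal diamond appears in the second image that is absent from the first.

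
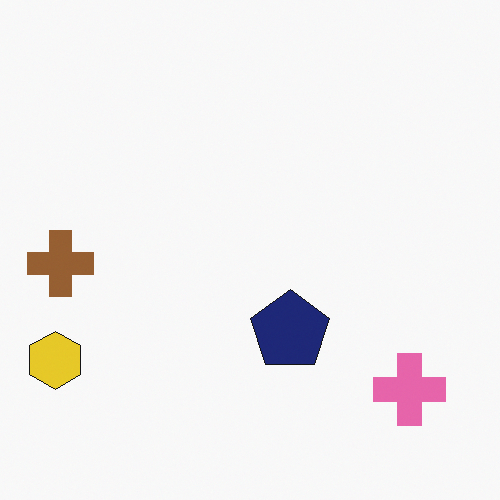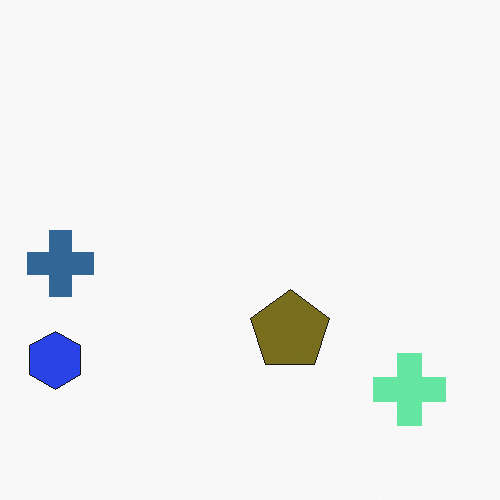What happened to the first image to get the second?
The image was hue-shifted through roughly half the color wheel.

Every shape's color has rotated by the same amount around the hue wheel — a uniform hue shift.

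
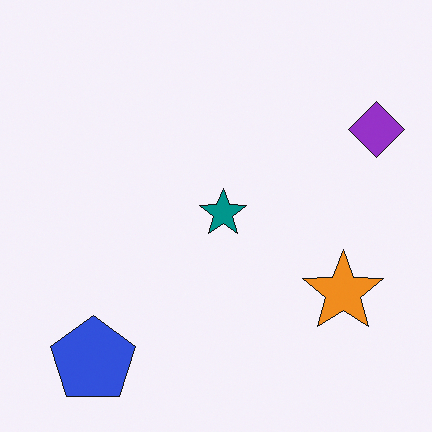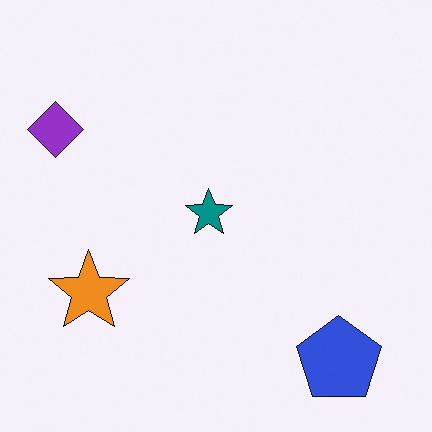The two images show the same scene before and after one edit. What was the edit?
This is the original image flipped horizontally (left ↔ right).

The purple diamond is in the top-right of the first image and the top-left of the second — shapes on opposite sides of the vertical midline have swapped in a mirror flip.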